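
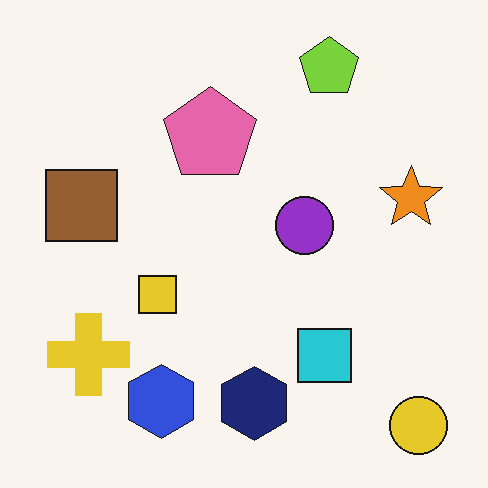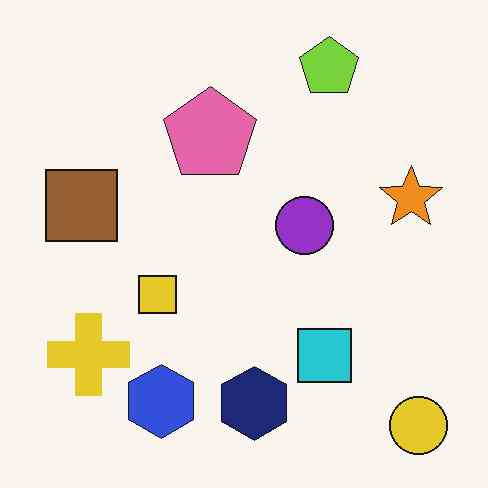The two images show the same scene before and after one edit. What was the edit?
It was JPEG-compressed with visible artifacts.

Blocky 8×8 compression artifacts appear around shape edges and the flat background shows ringing — characteristic JPEG degradation.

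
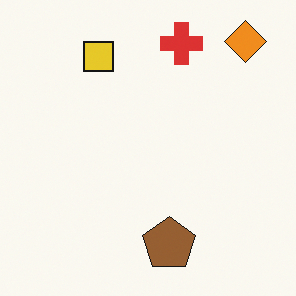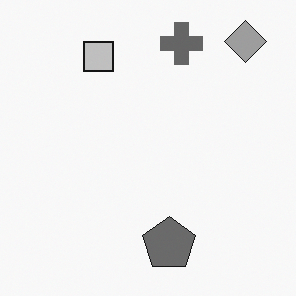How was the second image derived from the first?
This is the original image converted to grayscale.

All color is removed — every shape is now a shade of grey.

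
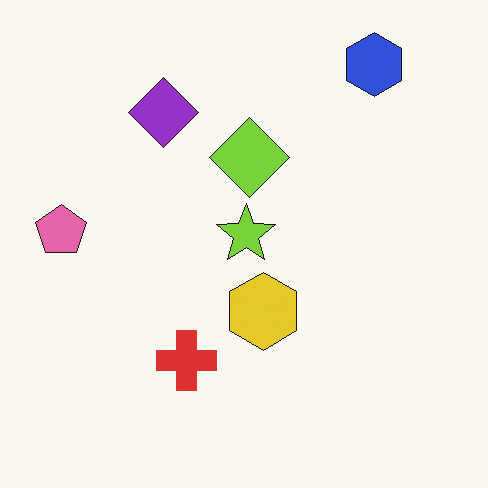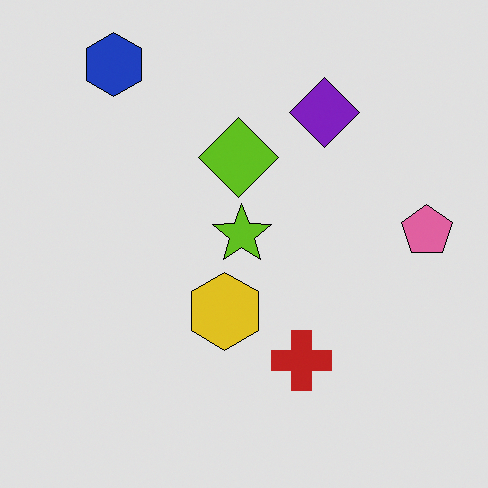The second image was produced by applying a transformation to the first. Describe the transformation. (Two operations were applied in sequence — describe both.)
Moderately posterized, then flipped horizontally (left ↔ right).

Each flat color has snapped to a coarser quantized level — most visibly, the near-white background has dropped to a flat grey. The pink pentagon is in the left of the first image and the right of the second — shapes on opposite sides of the vertical midline have swapped in a mirror flip.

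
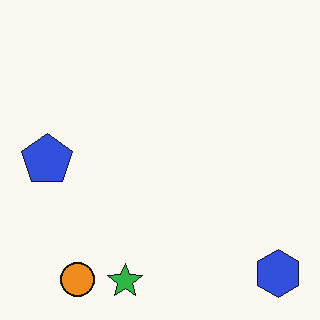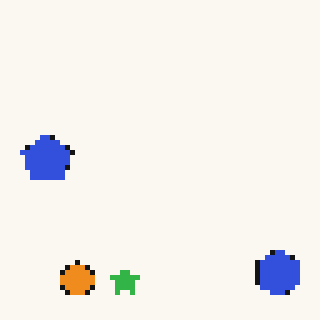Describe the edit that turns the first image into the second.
The image was lightly pixelated (a mild mosaic effect).

Shapes are reduced to large square blocks; fine edges and outlines are lost — a downscale-then-upscale (mosaic) effect.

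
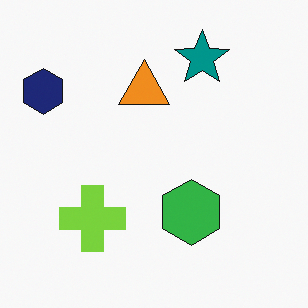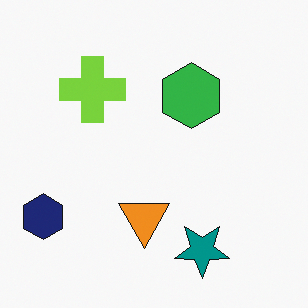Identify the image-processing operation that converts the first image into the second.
The transformation is: flipped vertically (top ↔ bottom).

The teal star is in the top of the first image and the bottom of the second — shapes on opposite sides of the horizontal midline have swapped in a mirror flip.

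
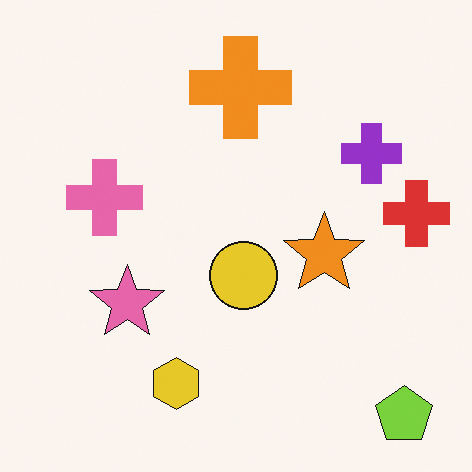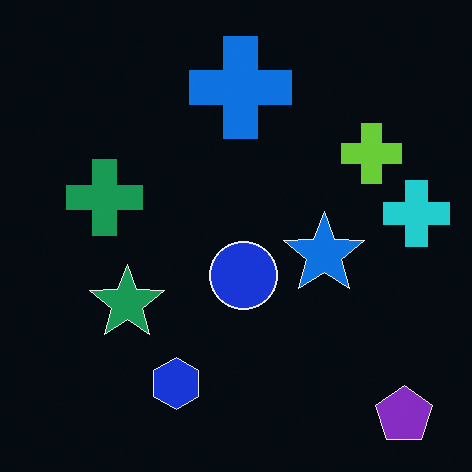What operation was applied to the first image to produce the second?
This is the original image color-inverted (negative).

The light background has become dark and every shape's color is its complement — a photographic negative.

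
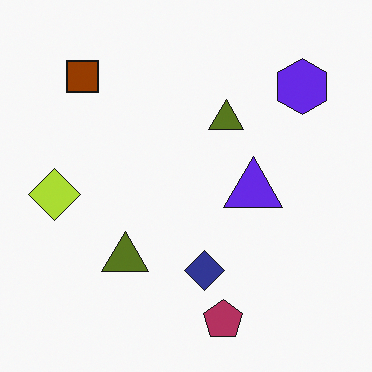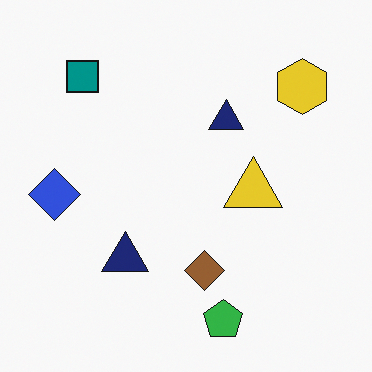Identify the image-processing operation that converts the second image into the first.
This is the original image hue-shifted by a large amount.

Every shape's color has rotated by the same amount around the hue wheel — a uniform hue shift.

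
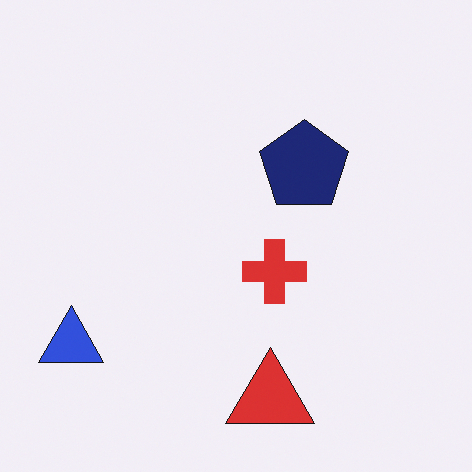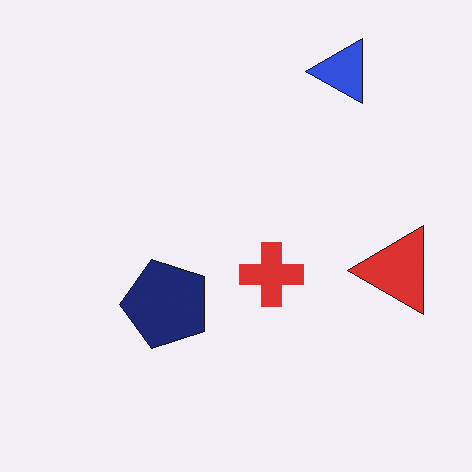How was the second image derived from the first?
It was transposed (reflected across the top-left ↔ bottom-right diagonal).

Shapes have swapped their row and column positions — what was in the top-right is now in the bottom-left — a diagonal reflection.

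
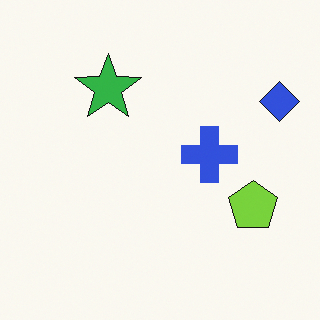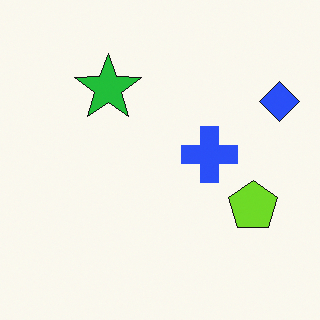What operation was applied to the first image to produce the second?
Slightly oversaturated.

All colors are more vivid — a global saturation change.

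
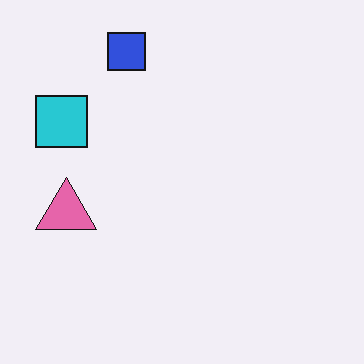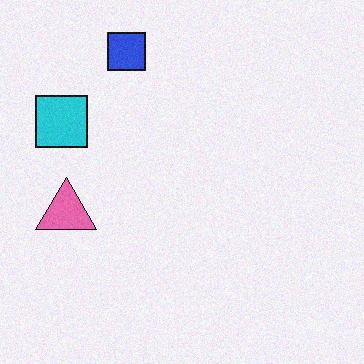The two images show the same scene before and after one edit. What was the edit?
The second image is the first degraded with a light layer of grain.

Random speckle covers the whole image, including the flat background.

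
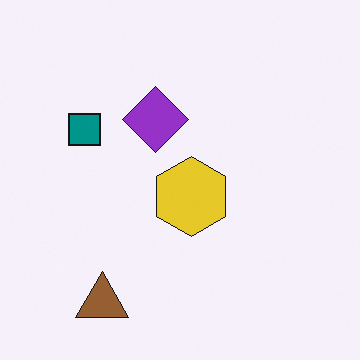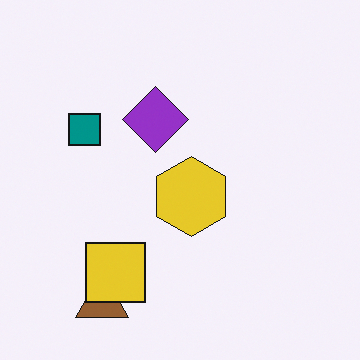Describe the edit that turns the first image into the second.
The image was overlaid with an additional yellow square.

A yellow square appears in the second image that is absent from the first.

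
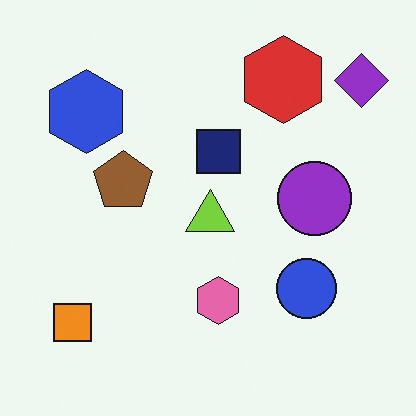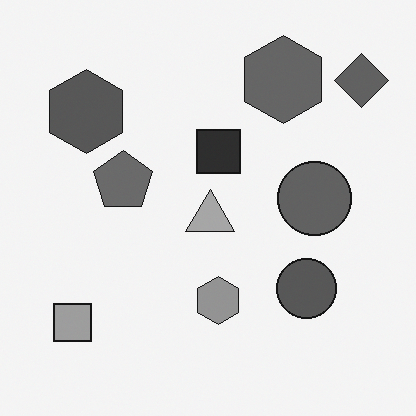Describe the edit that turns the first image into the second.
Converted to grayscale.

All color is removed — every shape is now a shade of grey.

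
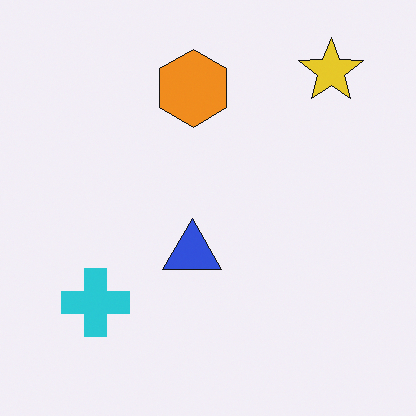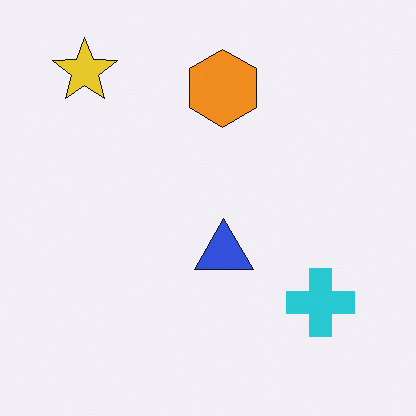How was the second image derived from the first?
Flipped horizontally (left ↔ right).

The yellow star is in the top-right of the first image and the top-left of the second — shapes on opposite sides of the vertical midline have swapped in a mirror flip.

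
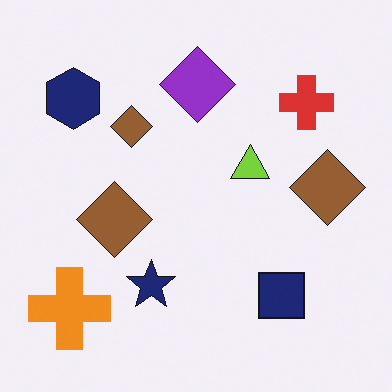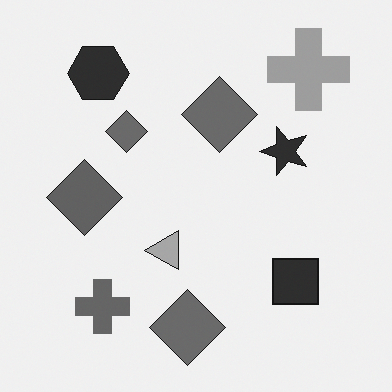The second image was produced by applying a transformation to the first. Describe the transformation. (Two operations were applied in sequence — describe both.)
Converted to grayscale, then transposed (reflected across the top-left ↔ bottom-right diagonal).

All color is removed — every shape is now a shade of grey. Shapes have swapped their row and column positions — what was in the top-right is now in the bottom-left — a diagonal reflection.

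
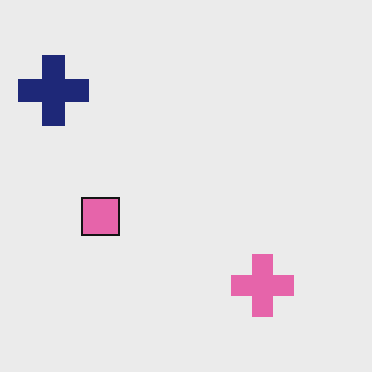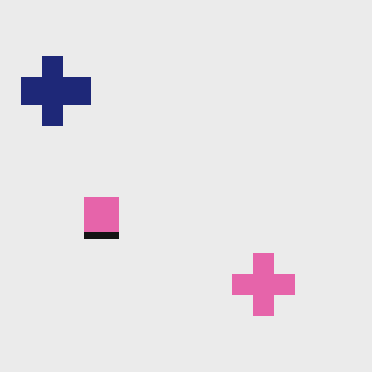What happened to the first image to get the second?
It was moderately pixelated.

Shapes are reduced to large square blocks; fine edges and outlines are lost — a downscale-then-upscale (mosaic) effect.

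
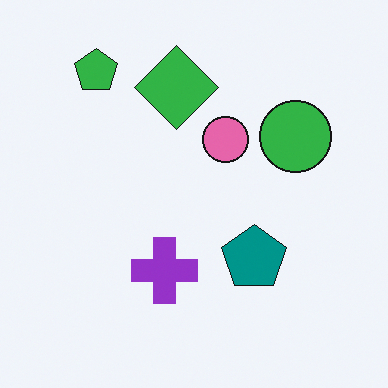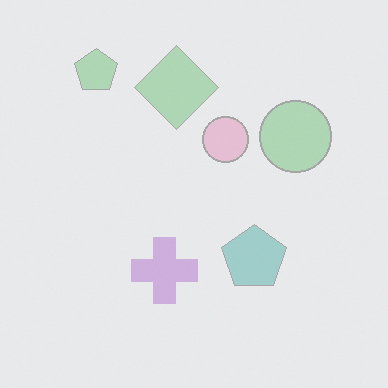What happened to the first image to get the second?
Given much lower contrast.

Tones are pushed toward mid-grey across the whole image — a global contrast change.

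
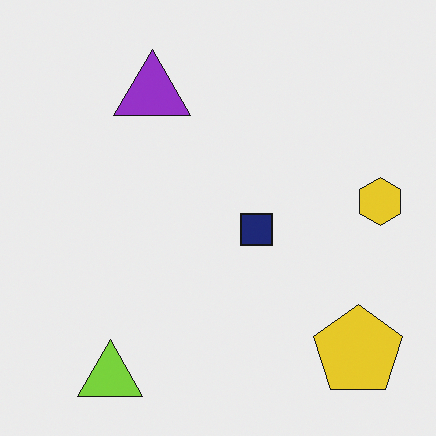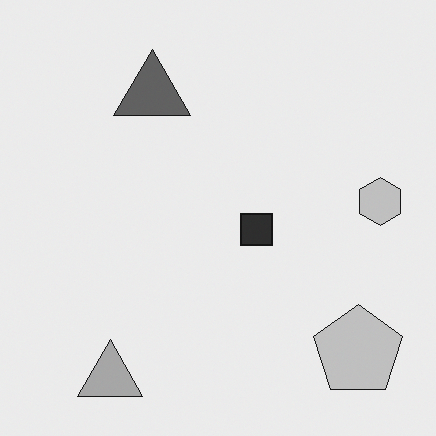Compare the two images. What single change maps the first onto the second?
The second image is the first converted to grayscale.

All color is removed — every shape is now a shade of grey.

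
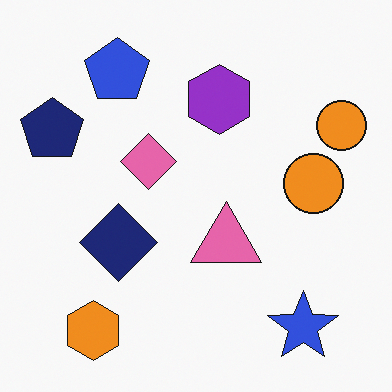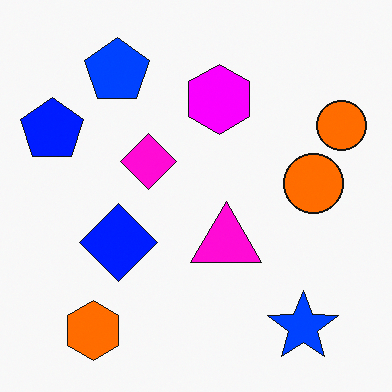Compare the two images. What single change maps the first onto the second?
This is the original image made much more vivid (saturation change).

All colors are more vivid — a global saturation change.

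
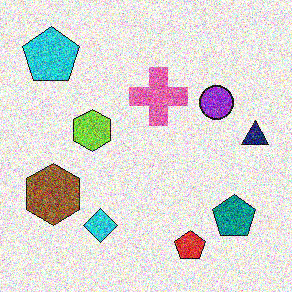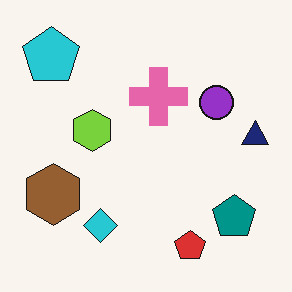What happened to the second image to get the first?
It was degraded with a thick layer of grain.

Random speckle covers the whole image, including the flat background.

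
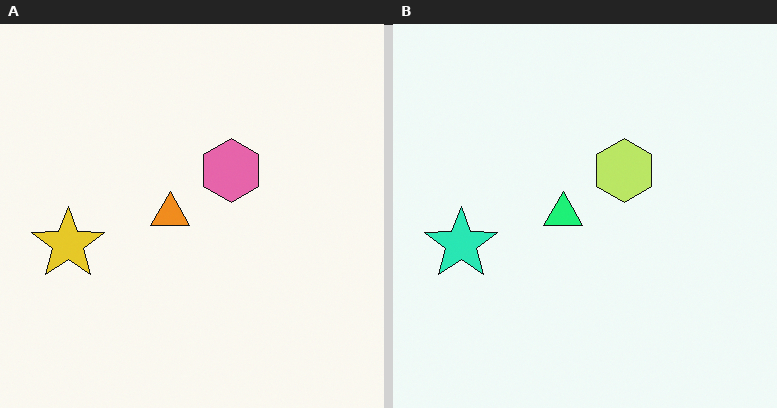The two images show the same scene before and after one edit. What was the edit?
The right (B) image is the left (A) hue-shifted by a moderate amount.

Every shape's color has rotated by the same amount around the hue wheel — a uniform hue shift.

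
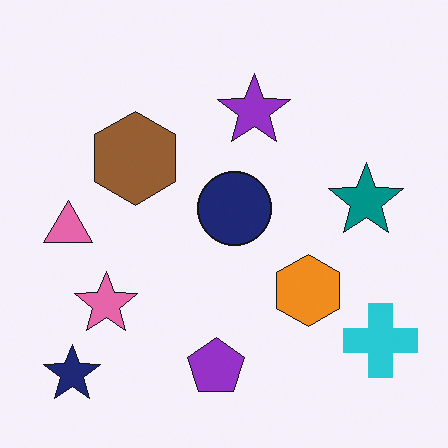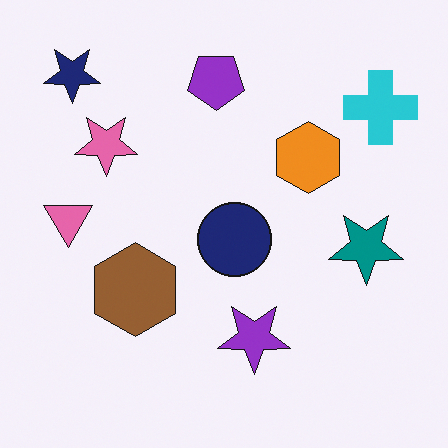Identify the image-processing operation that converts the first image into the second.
The image was flipped vertically (top ↔ bottom).

The navy star is in the bottom-left of the first image and the top-left of the second — shapes on opposite sides of the horizontal midline have swapped in a mirror flip.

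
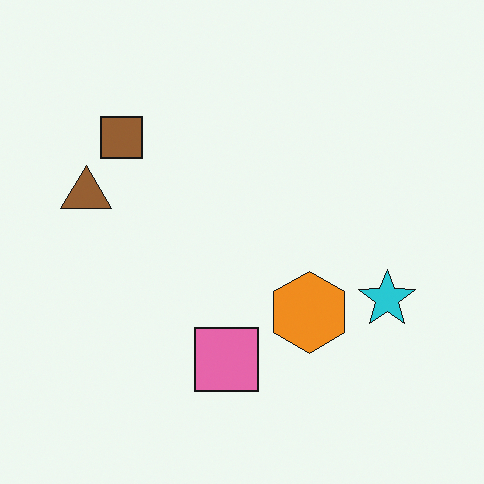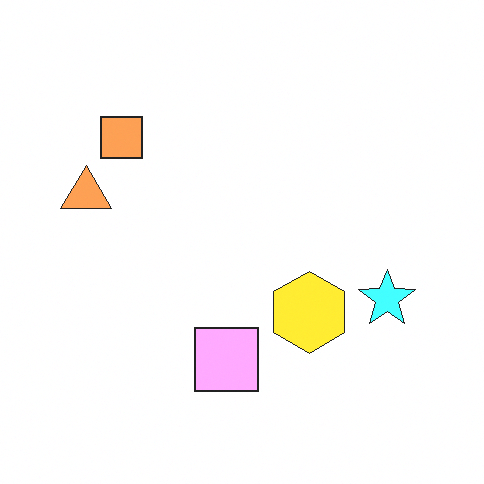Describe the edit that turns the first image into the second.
The image was brightened a lot.

Every pixel — background and shapes alike — is uniformly brightened.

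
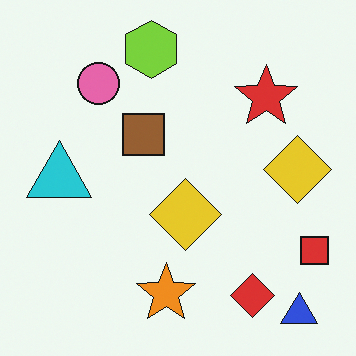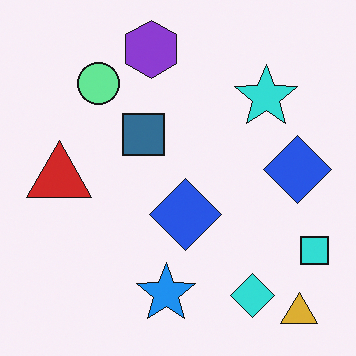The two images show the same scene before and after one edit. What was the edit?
This is the original image hue-shifted through roughly half the color wheel.

Every shape's color has rotated by the same amount around the hue wheel — a uniform hue shift.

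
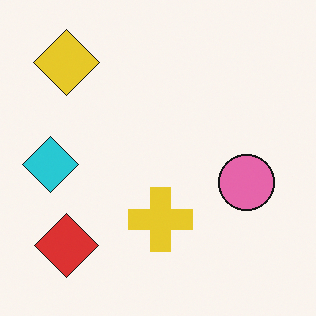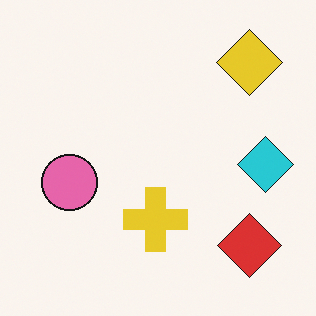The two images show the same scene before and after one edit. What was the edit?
The transformation is: flipped horizontally (left ↔ right).

The cyan diamond is in the left of the first image and the right of the second — shapes on opposite sides of the vertical midline have swapped in a mirror flip.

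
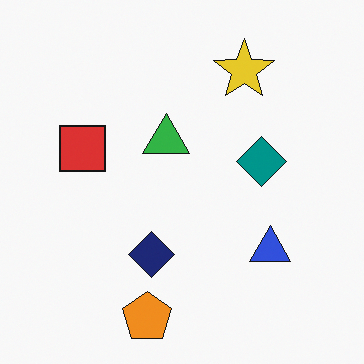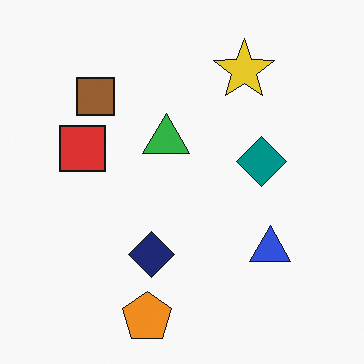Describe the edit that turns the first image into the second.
The image was overlaid with an additional brown square.

A brown square appears in the second image that is absent from the first.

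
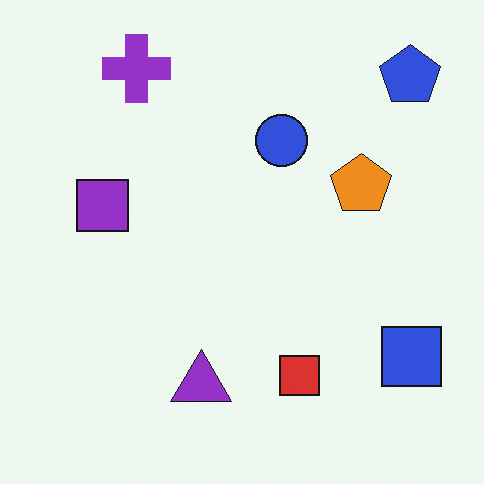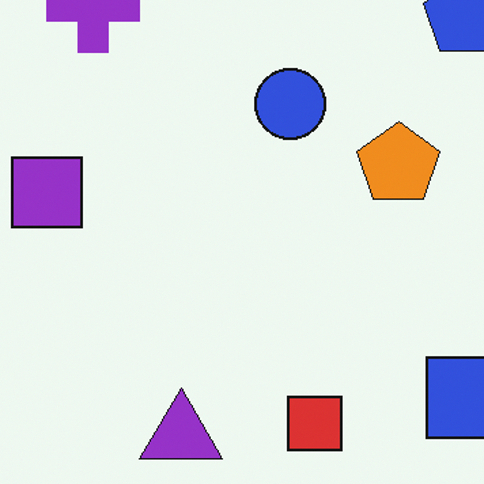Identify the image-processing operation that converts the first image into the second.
Cropped to a modestly smaller region and rescaled.

The visible shapes are larger and the field of view is narrower; shapes near the original edges may be partly or wholly outside the frame — a crop-and-rescale.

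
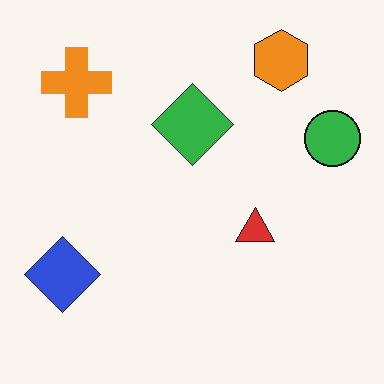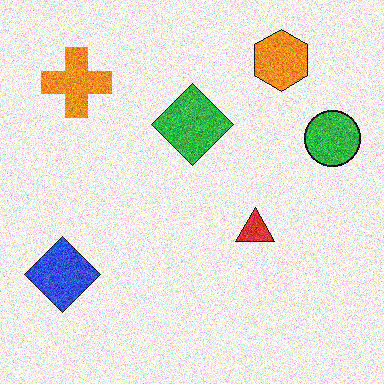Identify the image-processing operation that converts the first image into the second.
The image was degraded with a thick layer of grain.

Random speckle covers the whole image, including the flat background.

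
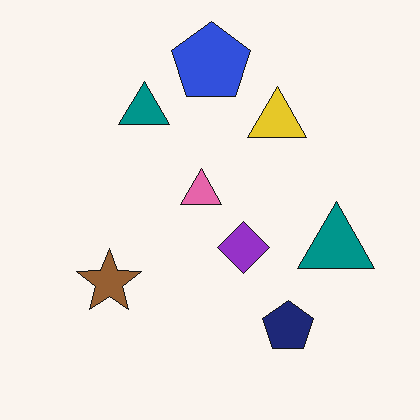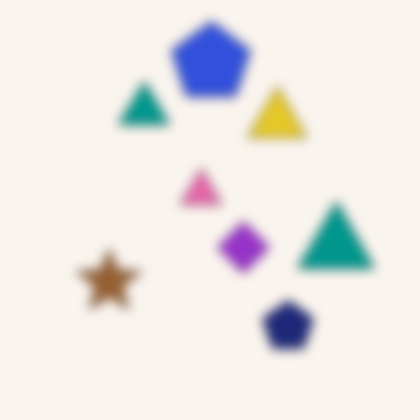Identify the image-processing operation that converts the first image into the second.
The image was strongly gaussian-blurred.

Shape edges and outlines are uniformly softened across the whole image.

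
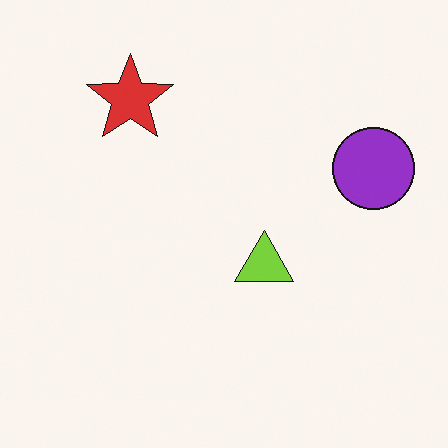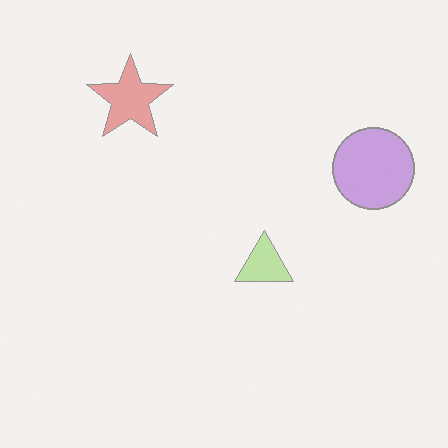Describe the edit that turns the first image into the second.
The second image is the first washed out (contrast reduced).

Tones are pushed toward mid-grey across the whole image — a global contrast change.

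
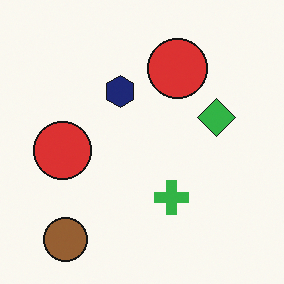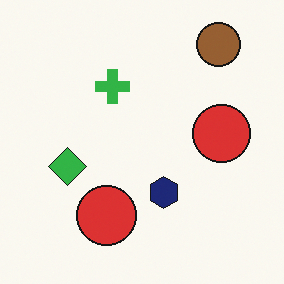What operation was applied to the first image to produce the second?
The image was rotated 180°.

The brown circle sits in the bottom-left of the first image and the top-right of the second — consistent with a whole-image 180° rotation.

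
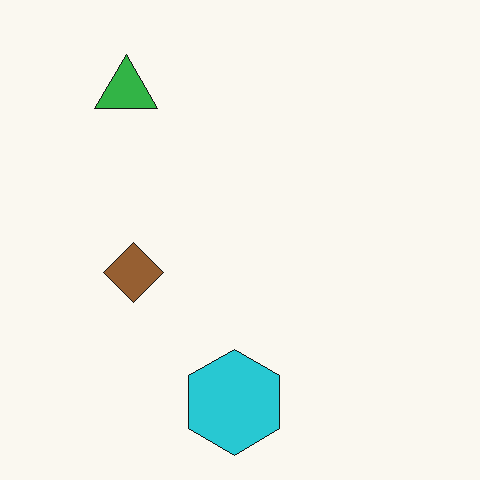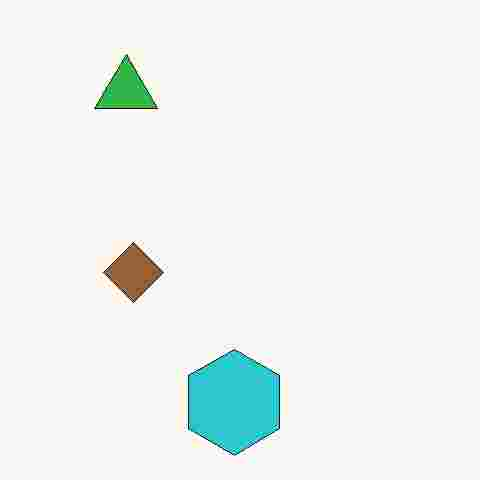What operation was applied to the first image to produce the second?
It was heavily JPEG-compressed with obvious blocking artifacts.

Blocky 8×8 compression artifacts appear around shape edges and the flat background shows ringing — characteristic JPEG degradation.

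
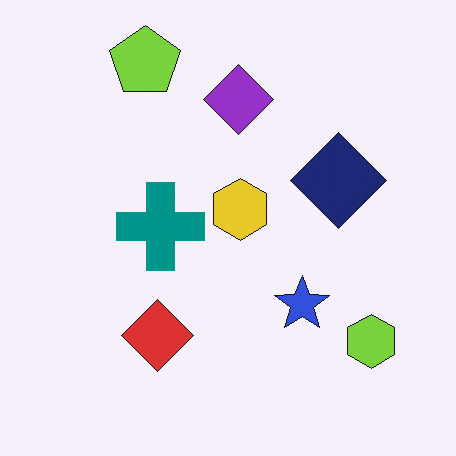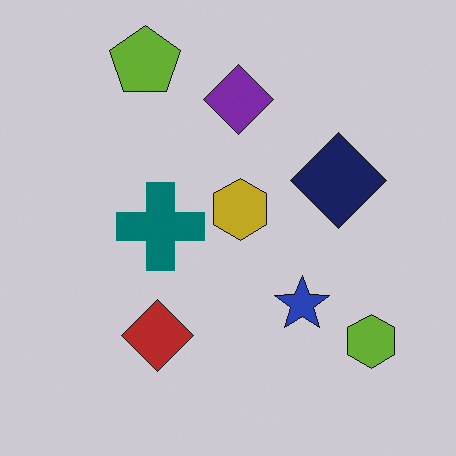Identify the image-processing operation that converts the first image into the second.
It was slightly darkened.

Every pixel — background and shapes alike — is uniformly darkened.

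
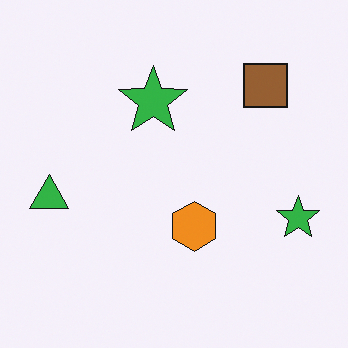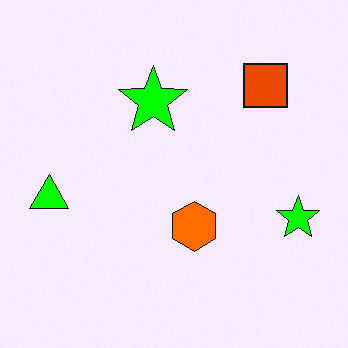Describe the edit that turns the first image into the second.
Made much more vivid (saturation change).

All colors are more vivid — a global saturation change.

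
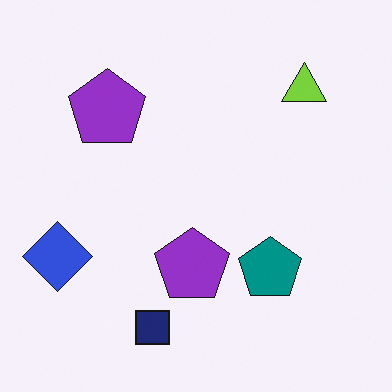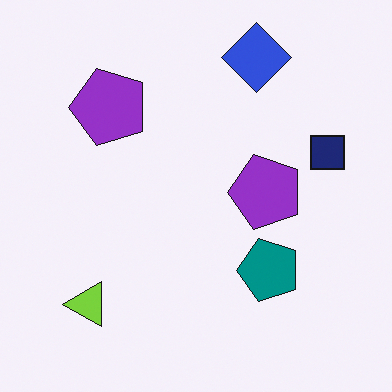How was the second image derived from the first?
This is the original image transposed (reflected across the top-left ↔ bottom-right diagonal).

Shapes have swapped their row and column positions — what was in the top-right is now in the bottom-left — a diagonal reflection.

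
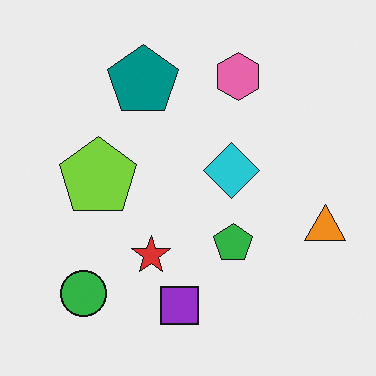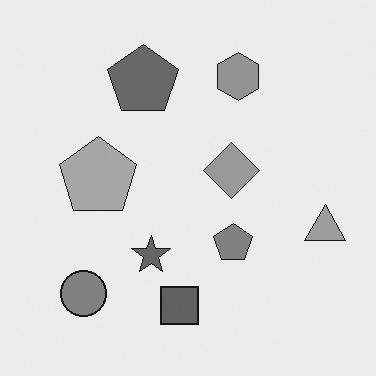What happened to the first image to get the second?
The transformation is: converted to grayscale.

All color is removed — every shape is now a shade of grey.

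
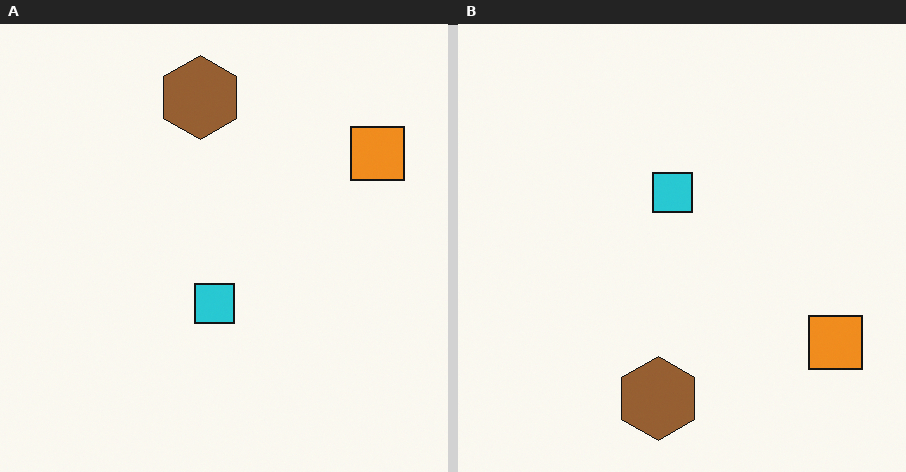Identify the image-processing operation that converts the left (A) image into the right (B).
The transformation is: flipped vertically (top ↔ bottom).

The brown hexagon is in the top of the left (A) image and the bottom of the right (B) — shapes on opposite sides of the horizontal midline have swapped in a mirror flip.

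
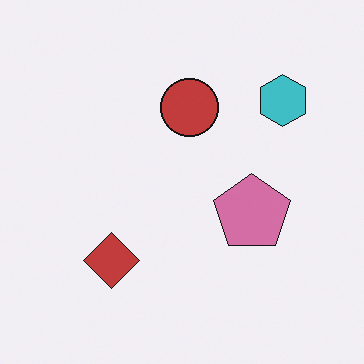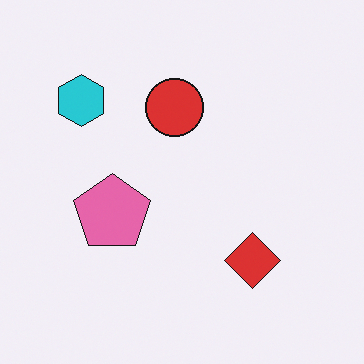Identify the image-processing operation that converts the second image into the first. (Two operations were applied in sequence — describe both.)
This is the original image flipped horizontally (left ↔ right), then slightly desaturated.

The cyan hexagon is in the top-left of the second image and the top-right of the first — shapes on opposite sides of the vertical midline have swapped in a mirror flip. All colors are more muted and greyish — a global saturation change.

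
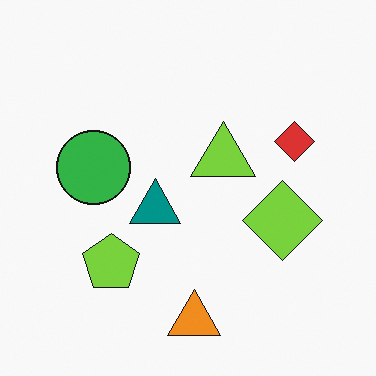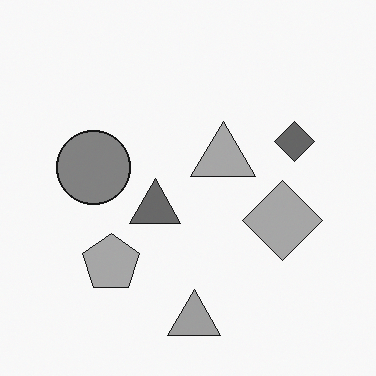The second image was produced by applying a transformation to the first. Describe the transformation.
It was converted to grayscale.

All color is removed — every shape is now a shade of grey.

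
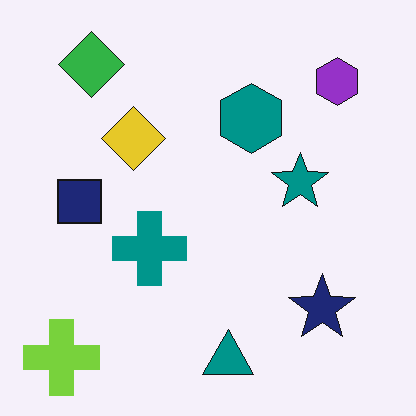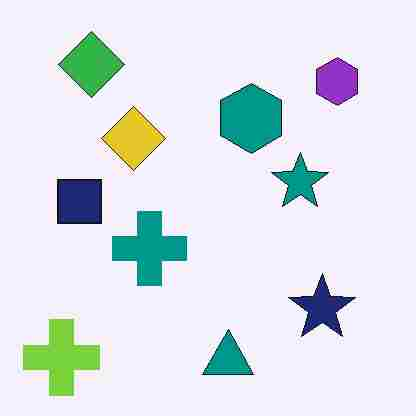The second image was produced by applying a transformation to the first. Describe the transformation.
It was degraded with heavy JPEG compression.

Blocky 8×8 compression artifacts appear around shape edges and the flat background shows ringing — characteristic JPEG degradation.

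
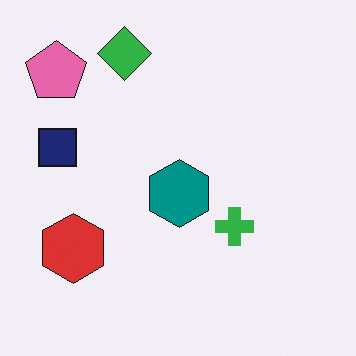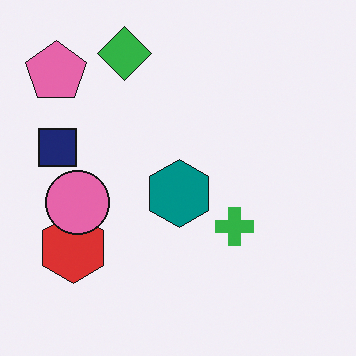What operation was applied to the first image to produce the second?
The image was overlaid with an additional pink circle.

A pink circle appears in the second image that is absent from the first.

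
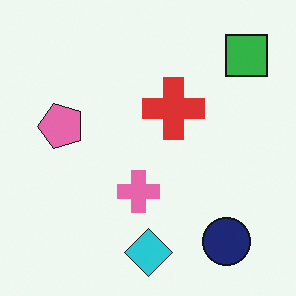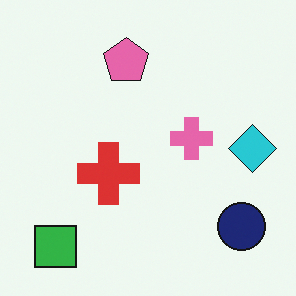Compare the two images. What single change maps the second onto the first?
The first image is the second transposed (reflected across the top-left ↔ bottom-right diagonal).

Shapes have swapped their row and column positions — what was in the top-right is now in the bottom-left — a diagonal reflection.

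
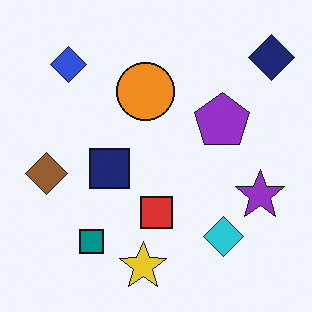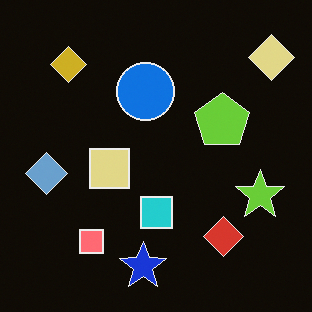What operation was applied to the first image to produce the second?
The second image is the first color-inverted (negative).

The light background has become dark and every shape's color is its complement — a photographic negative.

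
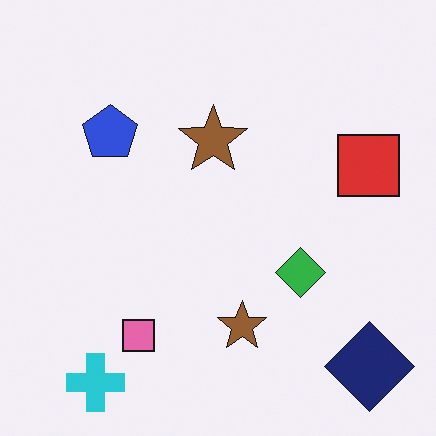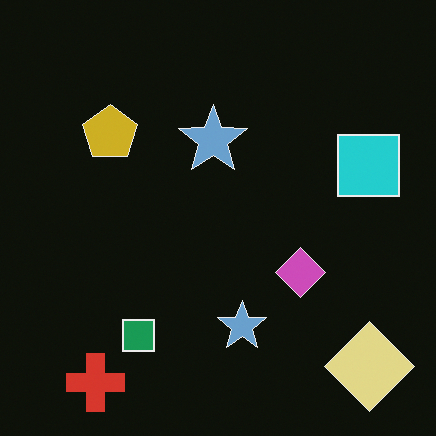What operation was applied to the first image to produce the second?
It was color-inverted (negative).

The light background has become dark and every shape's color is its complement — a photographic negative.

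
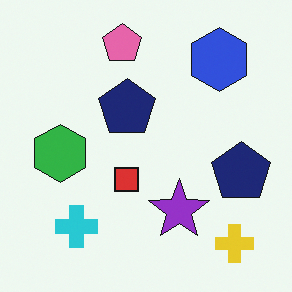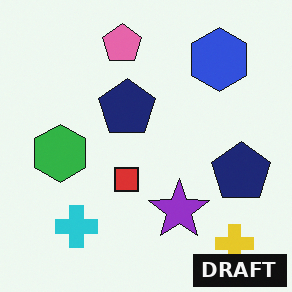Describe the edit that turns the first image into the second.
Watermarked with the text "DRAFT" in the lower-right corner.

A dark label reading "DRAFT" appears in the lower-right corner.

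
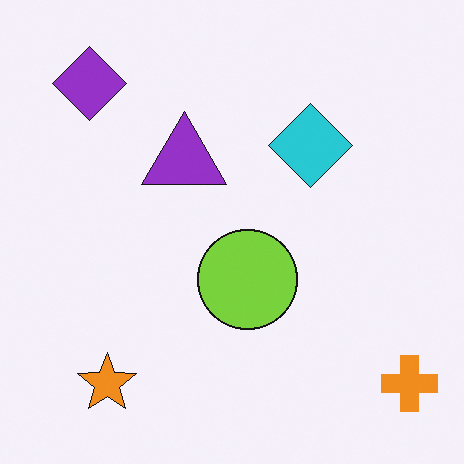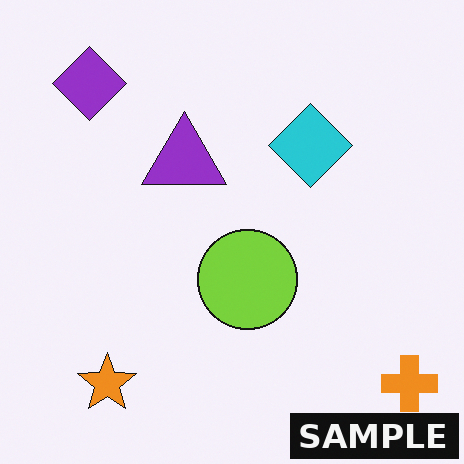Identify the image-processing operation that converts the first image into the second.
The transformation is: watermarked with the text "SAMPLE" in the lower-right corner.

A dark label reading "SAMPLE" appears in the lower-right corner.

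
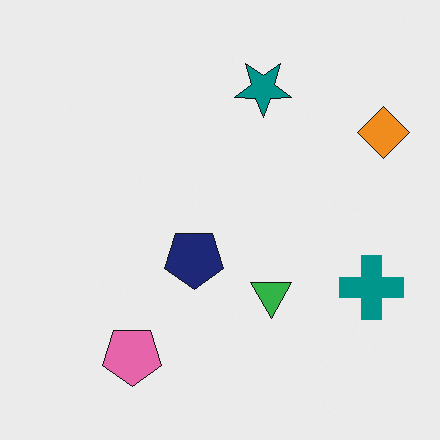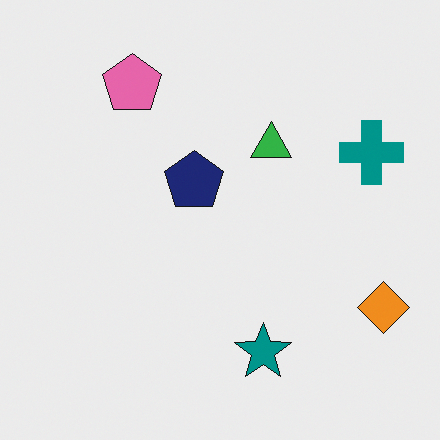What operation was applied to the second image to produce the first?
The image was flipped vertically (top ↔ bottom).

The pink pentagon is in the top-left of the second image and the bottom-left of the first — shapes on opposite sides of the horizontal midline have swapped in a mirror flip.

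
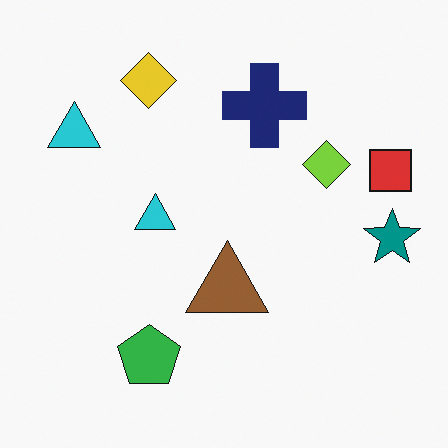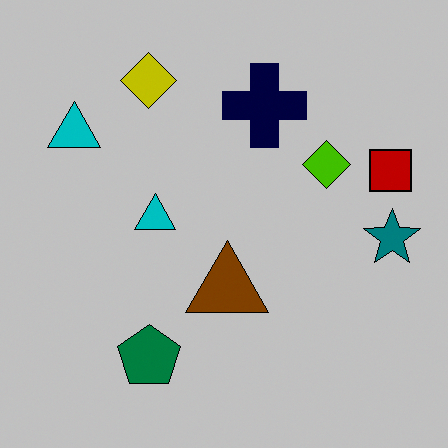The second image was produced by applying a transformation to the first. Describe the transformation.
The second image is the first aggressively posterized.

Each flat color has snapped to a coarser quantized level — most visibly, the near-white background has dropped to a flat grey.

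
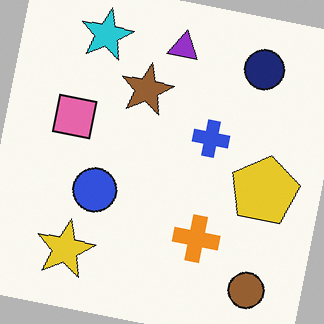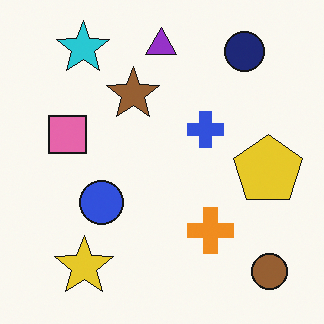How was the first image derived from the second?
Rotated clockwise by a small amount.

Every shape is tilted by the same angle and the image corners show triangular fill wedges — a whole-image rotation by a non-right angle.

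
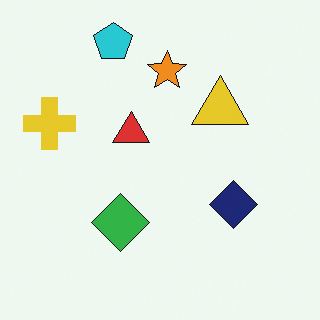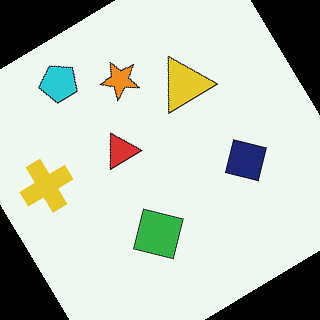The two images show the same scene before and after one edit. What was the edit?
The transformation is: rotated counter-clockwise by a large amount — several tens of degrees.

Every shape is tilted by the same angle and the image corners show triangular fill wedges — a whole-image rotation by a non-right angle.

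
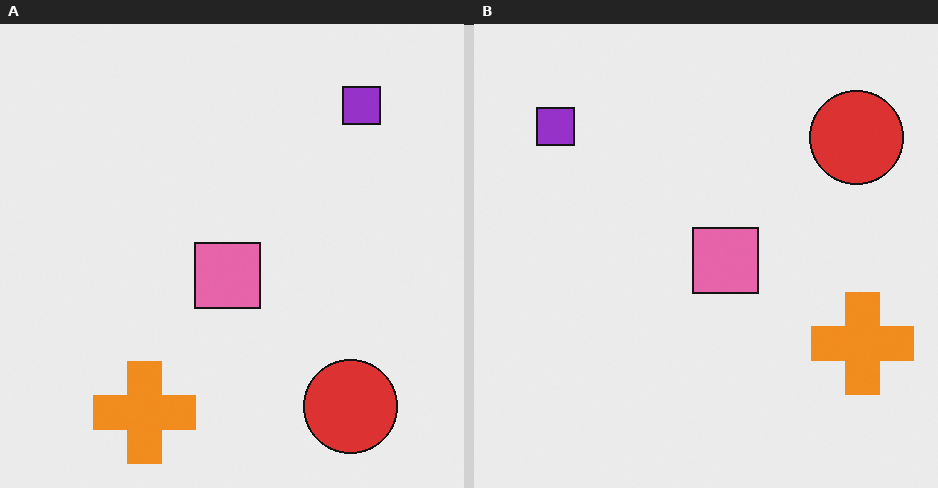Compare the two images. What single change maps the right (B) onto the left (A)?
This is the original image rotated 90° clockwise.

The purple square sits in the top-left of the right (B) image and the top-right of the left (A) — consistent with a whole-image 90° clockwise rotation.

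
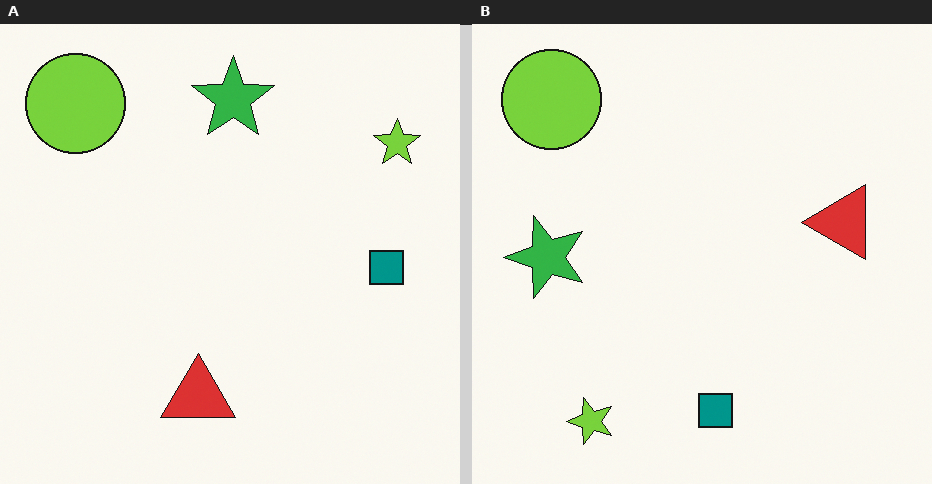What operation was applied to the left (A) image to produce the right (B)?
The right (B) image is the left (A) transposed (reflected across the top-left ↔ bottom-right diagonal).

Shapes have swapped their row and column positions — what was in the top-right is now in the bottom-left — a diagonal reflection.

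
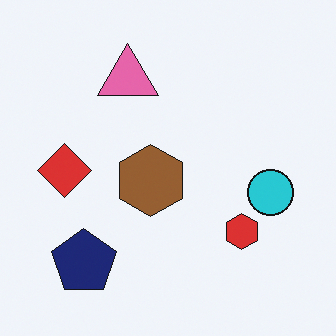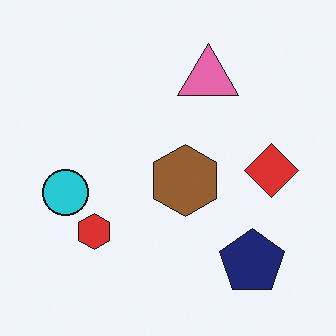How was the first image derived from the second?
This is the original image flipped horizontally (left ↔ right).

The cyan circle is in the left of the second image and the right of the first — shapes on opposite sides of the vertical midline have swapped in a mirror flip.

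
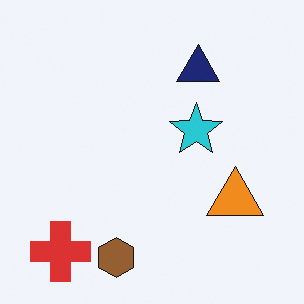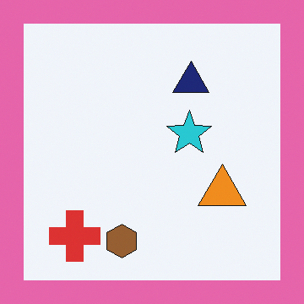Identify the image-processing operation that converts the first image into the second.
The image was framed with a pink border.

A solid pink frame runs around the edge of the second image, with the content slightly shrunk inside it.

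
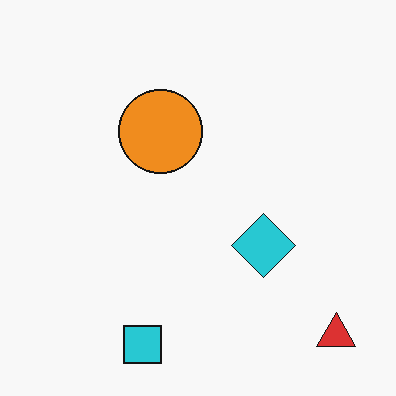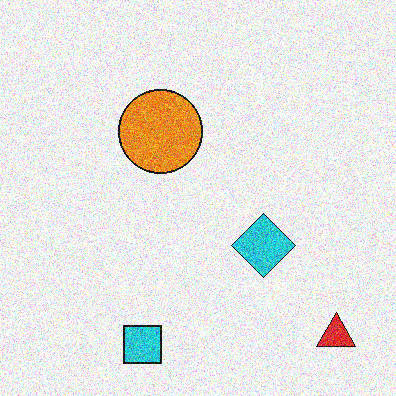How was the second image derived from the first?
This is the original image degraded with heavy additive noise.

Random speckle covers the whole image, including the flat background.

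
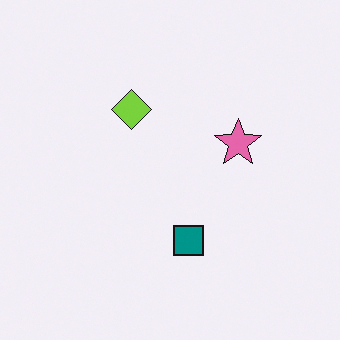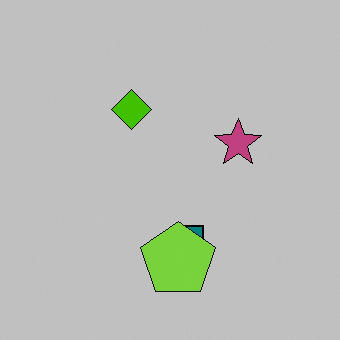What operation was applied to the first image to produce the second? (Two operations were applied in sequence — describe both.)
The image was heavily posterized to just a handful of flat colors, then overlaid with an additional lime pentagon.

Each flat color has snapped to a coarser quantized level — most visibly, the near-white background has dropped to a flat grey. A lime pentagon appears in the second image that is absent from the first.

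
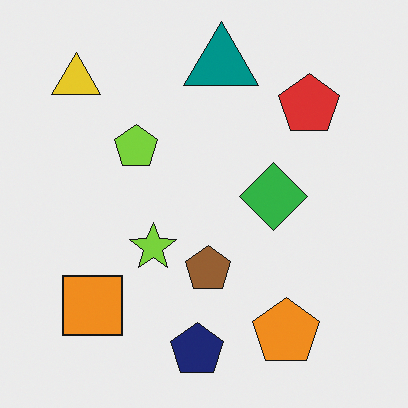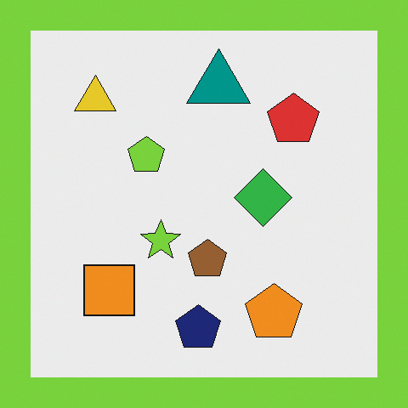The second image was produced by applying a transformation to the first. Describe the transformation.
The image was framed with a lime border.

A solid lime frame runs around the edge of the second image, with the content slightly shrunk inside it.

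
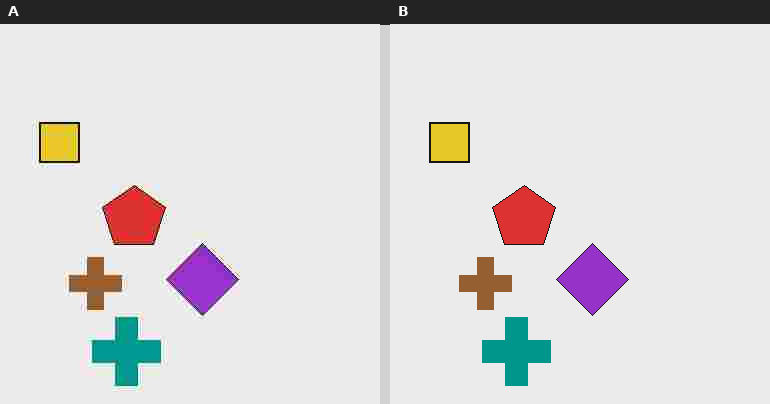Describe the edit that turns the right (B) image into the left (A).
The transformation is: heavily JPEG-compressed with obvious blocking artifacts.

Blocky 8×8 compression artifacts appear around shape edges and the flat background shows ringing — characteristic JPEG degradation.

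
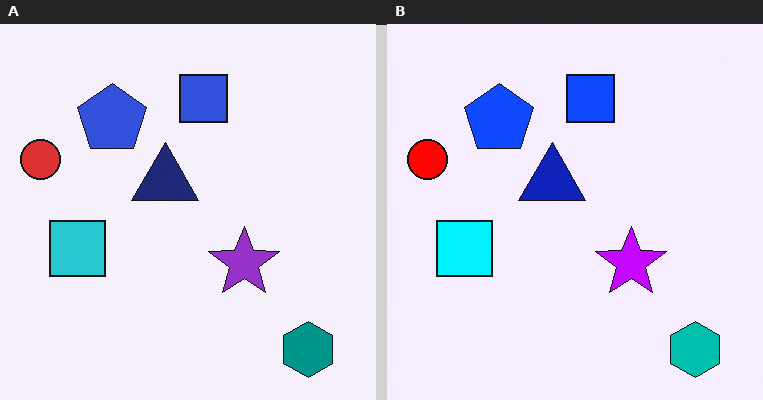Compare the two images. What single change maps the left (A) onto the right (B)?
It was heavily oversaturated.

All colors are more vivid — a global saturation change.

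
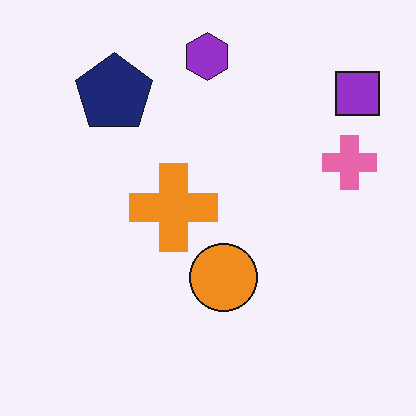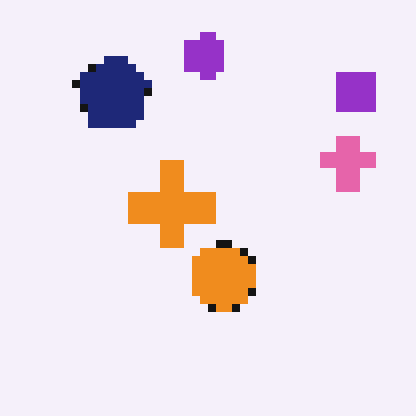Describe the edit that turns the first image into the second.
It was pixelated into visible square blocks.

Shapes are reduced to large square blocks; fine edges and outlines are lost — a downscale-then-upscale (mosaic) effect.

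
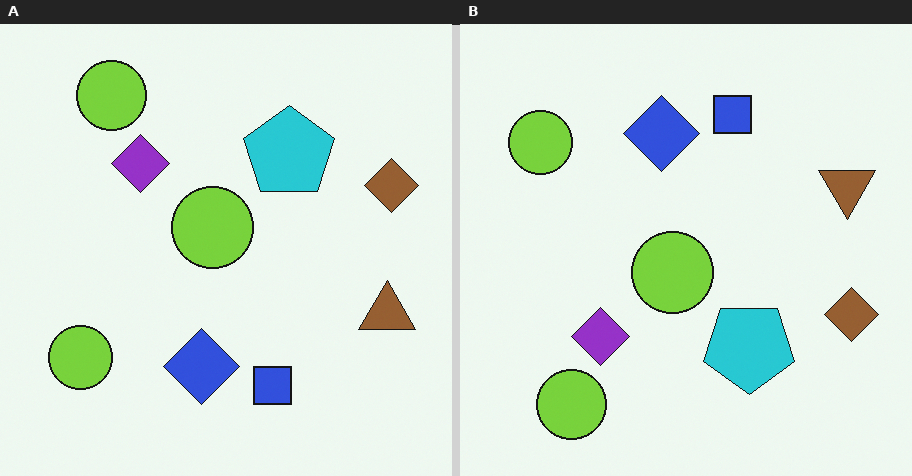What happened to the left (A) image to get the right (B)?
The transformation is: flipped vertically (top ↔ bottom).

The blue square is in the bottom of the left (A) image and the top of the right (B) — shapes on opposite sides of the horizontal midline have swapped in a mirror flip.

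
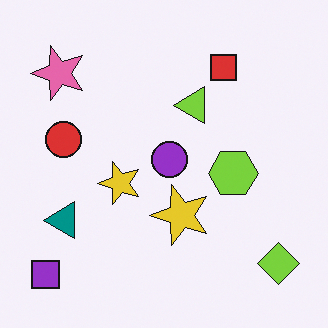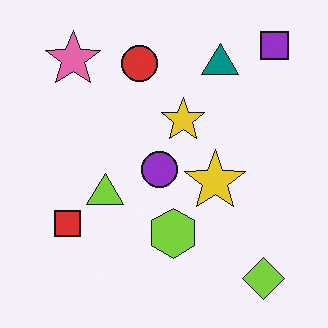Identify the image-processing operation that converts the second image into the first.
Transposed (reflected across the top-left ↔ bottom-right diagonal).

Shapes have swapped their row and column positions — what was in the top-right is now in the bottom-left — a diagonal reflection.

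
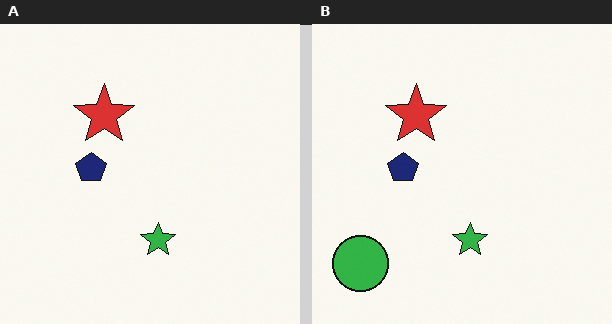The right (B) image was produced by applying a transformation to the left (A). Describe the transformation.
The transformation is: overlaid with an additional green circle.

A green circle appears in the right (B) image that is absent from the left (A).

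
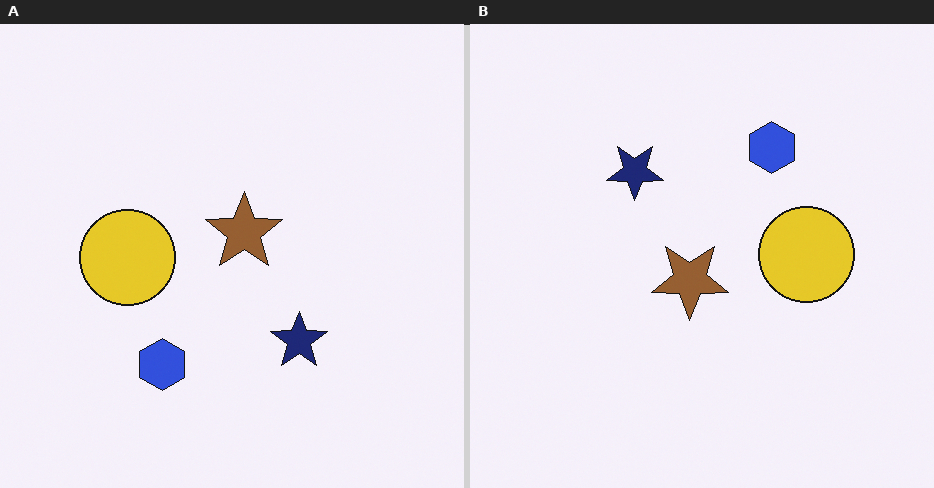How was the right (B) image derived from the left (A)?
The right (B) image is the left (A) rotated 180°.

The blue hexagon sits in the bottom of the left (A) image and the top of the right (B) — consistent with a whole-image 180° rotation.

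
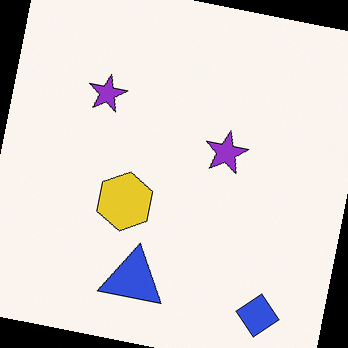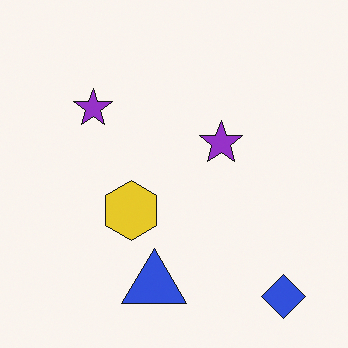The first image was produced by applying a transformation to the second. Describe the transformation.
The image was rotated clockwise by a few degrees.

Every shape is tilted by the same angle and the image corners show triangular fill wedges — a whole-image rotation by a non-right angle.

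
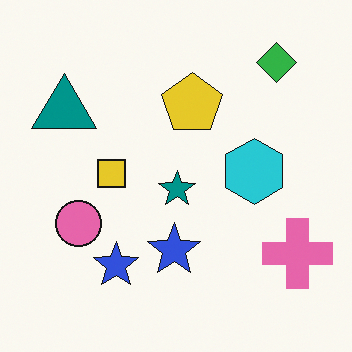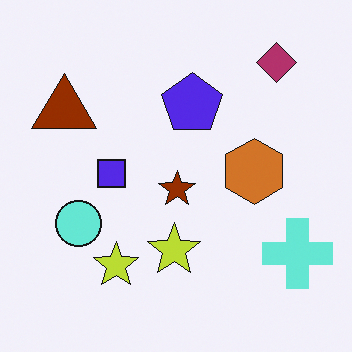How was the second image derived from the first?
The image was hue-shifted by a large amount.

Every shape's color has rotated by the same amount around the hue wheel — a uniform hue shift.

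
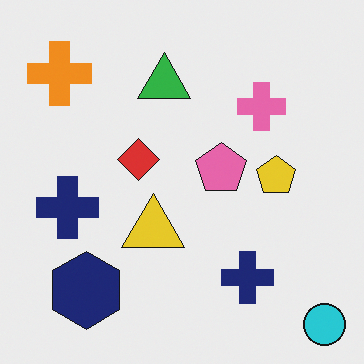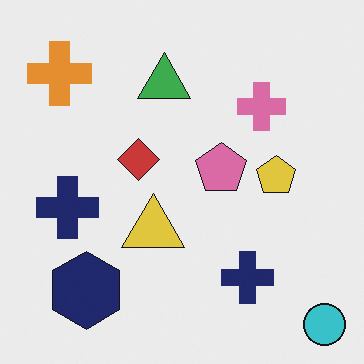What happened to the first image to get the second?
The second image is the first slightly desaturated.

All colors are more muted and greyish — a global saturation change.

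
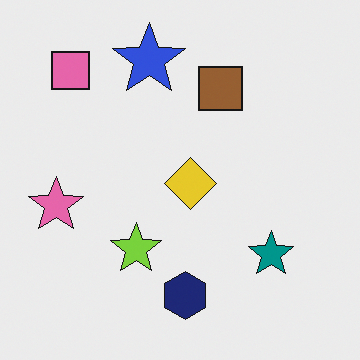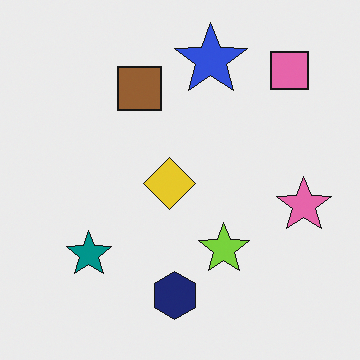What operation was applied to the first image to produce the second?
The image was flipped horizontally (left ↔ right).

The pink star is in the left of the first image and the right of the second — shapes on opposite sides of the vertical midline have swapped in a mirror flip.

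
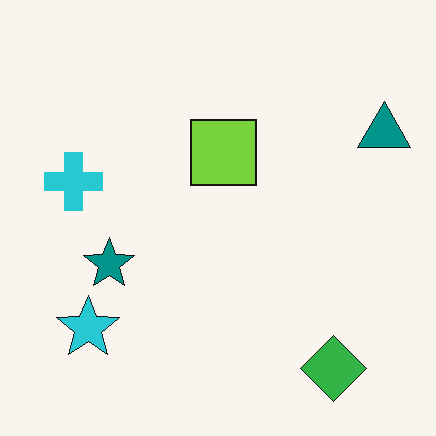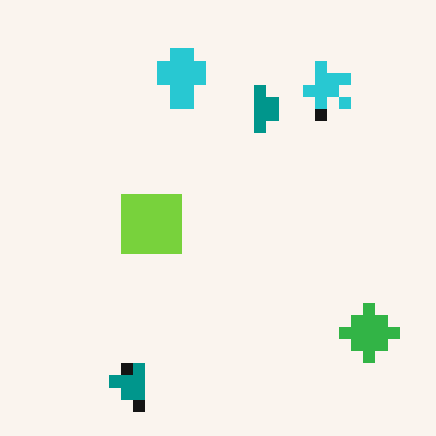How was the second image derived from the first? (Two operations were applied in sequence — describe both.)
The second image is the first transposed (reflected across the top-left ↔ bottom-right diagonal), then heavily pixelated into large blocks.

Shapes have swapped their row and column positions — what was in the top-right is now in the bottom-left — a diagonal reflection. Shapes are reduced to large square blocks; fine edges and outlines are lost — a downscale-then-upscale (mosaic) effect.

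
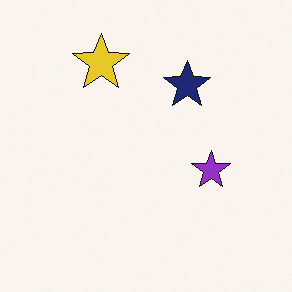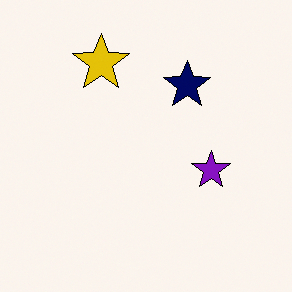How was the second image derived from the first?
The second image is the first given slightly increased contrast.

Tones are pushed away from mid-grey across the whole image — a global contrast change.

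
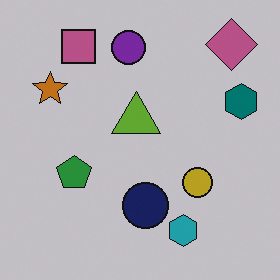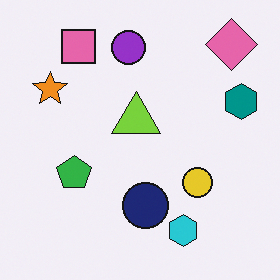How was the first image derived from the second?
This is the original image slightly darkened.

Every pixel — background and shapes alike — is uniformly darkened.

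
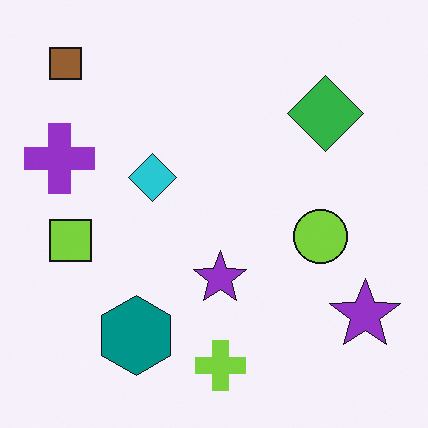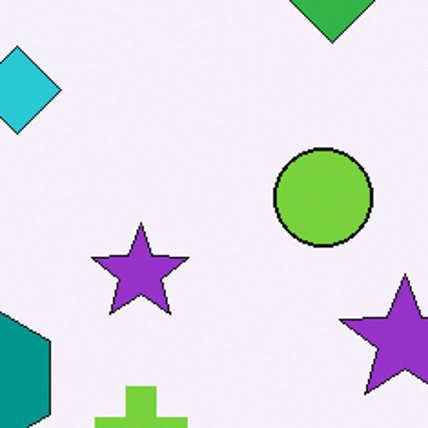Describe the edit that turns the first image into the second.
The image was cropped to a noticeably smaller region and rescaled.

The visible shapes are larger and the field of view is narrower; shapes near the original edges may be partly or wholly outside the frame — a crop-and-rescale.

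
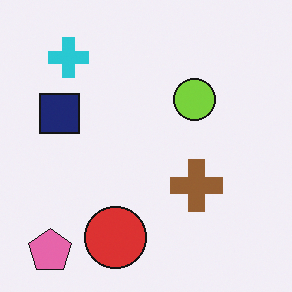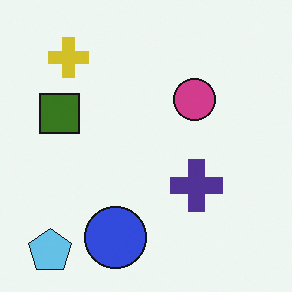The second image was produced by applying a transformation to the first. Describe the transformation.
Hue-shifted by a large amount.

Every shape's color has rotated by the same amount around the hue wheel — a uniform hue shift.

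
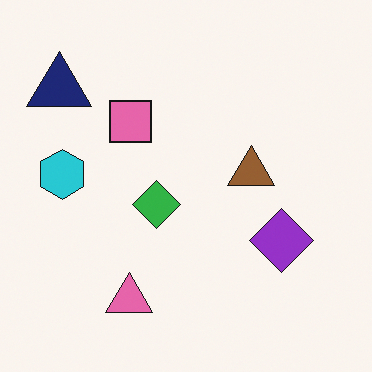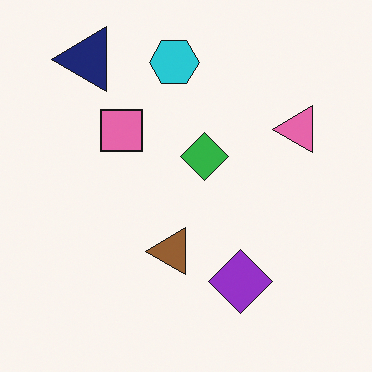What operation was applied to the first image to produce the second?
This is the original image transposed (reflected across the top-left ↔ bottom-right diagonal).

Shapes have swapped their row and column positions — what was in the top-right is now in the bottom-left — a diagonal reflection.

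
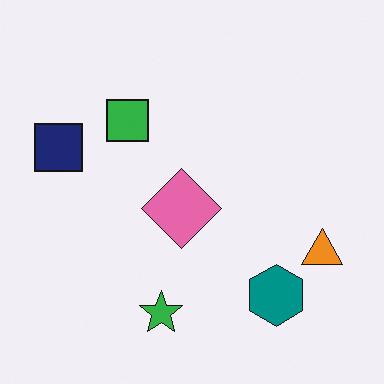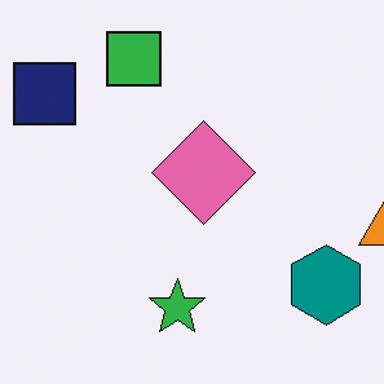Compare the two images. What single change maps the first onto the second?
The transformation is: cropped to a modestly smaller region and rescaled.

The visible shapes are larger and the field of view is narrower; shapes near the original edges may be partly or wholly outside the frame — a crop-and-rescale.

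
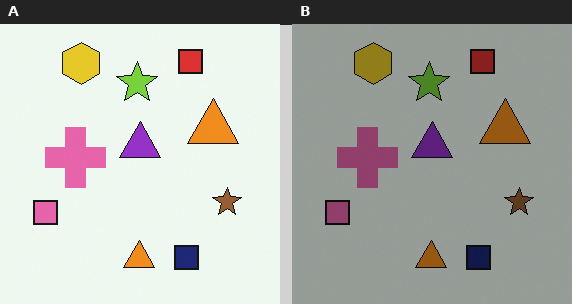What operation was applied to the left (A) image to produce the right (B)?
The image was darkened a lot.

Every pixel — background and shapes alike — is uniformly darkened.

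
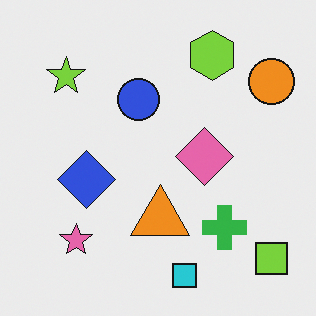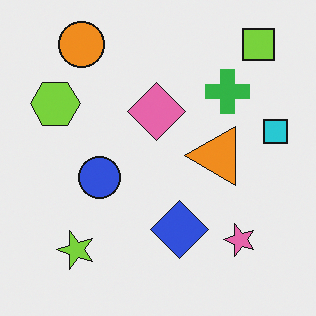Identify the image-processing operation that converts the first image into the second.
It was rotated 90° counter-clockwise.

The lime square sits in the bottom-right of the first image and the top-right of the second — consistent with a whole-image 90° counter-clockwise rotation.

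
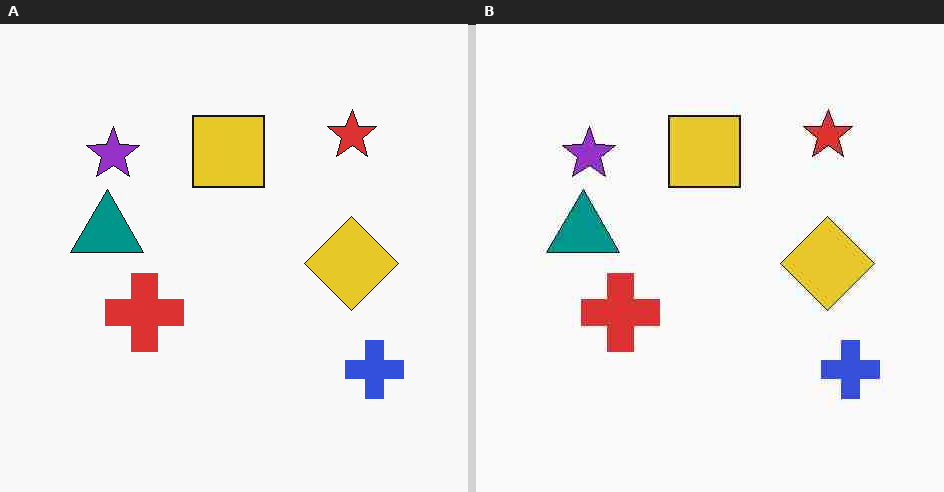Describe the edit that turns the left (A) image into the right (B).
This is the original image degraded with heavy JPEG compression.

Blocky 8×8 compression artifacts appear around shape edges and the flat background shows ringing — characteristic JPEG degradation.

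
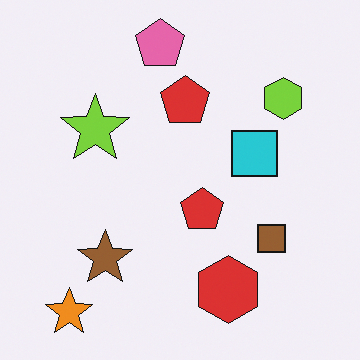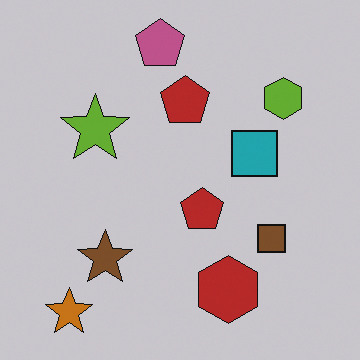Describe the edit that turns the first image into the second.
The transformation is: slightly darkened.

Every pixel — background and shapes alike — is uniformly darkened.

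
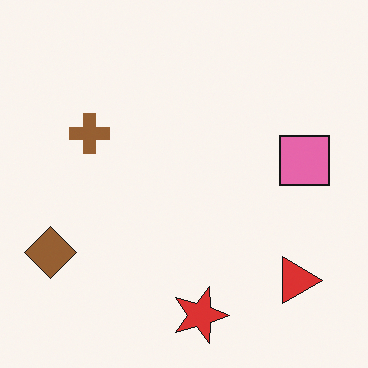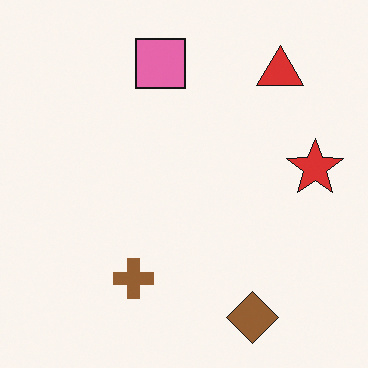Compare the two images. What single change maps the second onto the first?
Rotated 90° clockwise.

The brown diamond sits in the bottom-right of the second image and the bottom-left of the first — consistent with a whole-image 90° clockwise rotation.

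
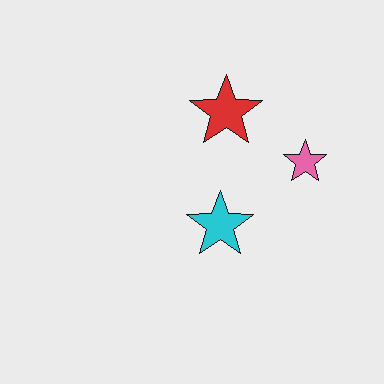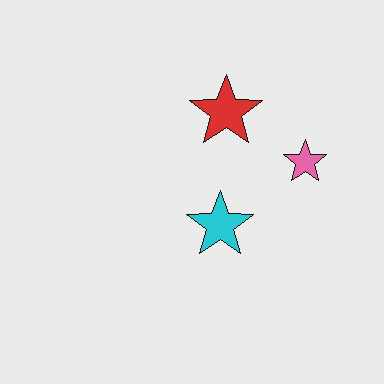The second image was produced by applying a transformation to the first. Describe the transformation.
The image was given moderate JPEG compression.

Blocky 8×8 compression artifacts appear around shape edges and the flat background shows ringing — characteristic JPEG degradation.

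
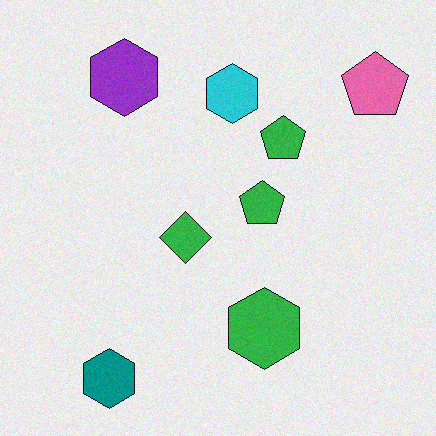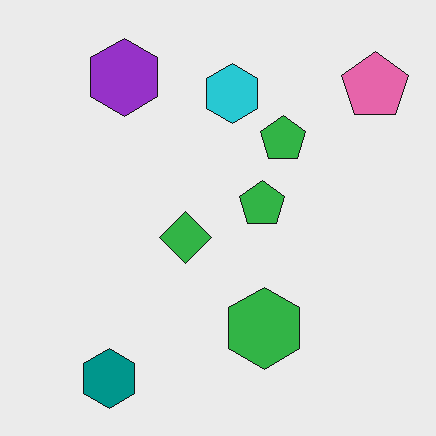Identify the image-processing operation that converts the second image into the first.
This is the original image degraded with a light layer of grain.

Random speckle covers the whole image, including the flat background.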